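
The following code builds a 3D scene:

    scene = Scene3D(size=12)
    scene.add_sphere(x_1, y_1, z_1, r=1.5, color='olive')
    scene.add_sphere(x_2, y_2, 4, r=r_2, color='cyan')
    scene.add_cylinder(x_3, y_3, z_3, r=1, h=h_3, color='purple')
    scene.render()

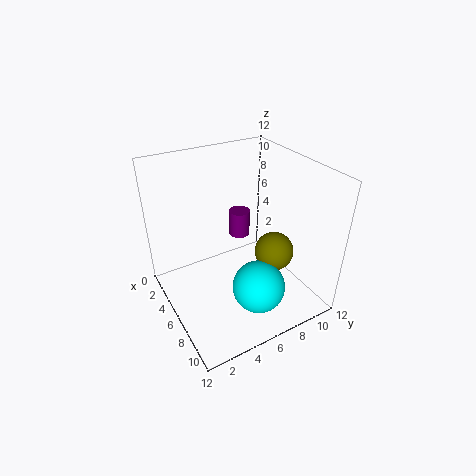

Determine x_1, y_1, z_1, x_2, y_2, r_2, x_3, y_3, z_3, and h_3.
x_1 = 9, y_1 = 7.5, z_1 = 6, x_2 = 10, y_2 = 5.5, r_2 = 2, x_3 = 2, y_3 = 8.5, z_3 = 3.5, h_3 = 2.5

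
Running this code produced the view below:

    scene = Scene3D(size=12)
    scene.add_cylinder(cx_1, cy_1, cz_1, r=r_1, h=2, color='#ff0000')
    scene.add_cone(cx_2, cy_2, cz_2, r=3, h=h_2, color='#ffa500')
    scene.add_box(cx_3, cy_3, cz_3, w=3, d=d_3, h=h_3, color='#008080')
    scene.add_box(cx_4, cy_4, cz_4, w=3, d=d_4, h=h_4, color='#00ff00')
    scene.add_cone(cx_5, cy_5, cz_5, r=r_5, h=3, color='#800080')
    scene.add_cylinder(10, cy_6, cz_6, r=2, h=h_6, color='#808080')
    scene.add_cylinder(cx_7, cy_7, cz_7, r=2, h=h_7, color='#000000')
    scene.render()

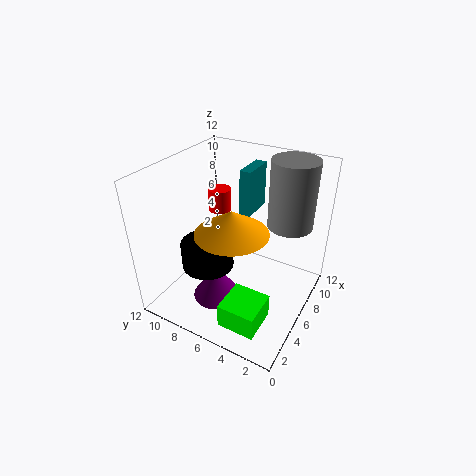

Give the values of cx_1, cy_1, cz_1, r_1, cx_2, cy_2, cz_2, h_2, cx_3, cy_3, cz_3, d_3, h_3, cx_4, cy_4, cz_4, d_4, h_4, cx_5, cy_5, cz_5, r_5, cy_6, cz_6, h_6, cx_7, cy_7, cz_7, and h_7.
cx_1 = 8
cy_1 = 9
cz_1 = 7
r_1 = 1
cx_2 = 5
cy_2 = 6
cz_2 = 7
h_2 = 2
cx_3 = 8
cy_3 = 6
cz_3 = 7
d_3 = 1
h_3 = 4
cx_4 = 1
cy_4 = 2
cz_4 = 1
d_4 = 3
h_4 = 2
cx_5 = 4
cy_5 = 7
cz_5 = 1
r_5 = 2
cy_6 = 3
cz_6 = 6
h_6 = 6
cx_7 = 3
cy_7 = 7
cz_7 = 5
h_7 = 2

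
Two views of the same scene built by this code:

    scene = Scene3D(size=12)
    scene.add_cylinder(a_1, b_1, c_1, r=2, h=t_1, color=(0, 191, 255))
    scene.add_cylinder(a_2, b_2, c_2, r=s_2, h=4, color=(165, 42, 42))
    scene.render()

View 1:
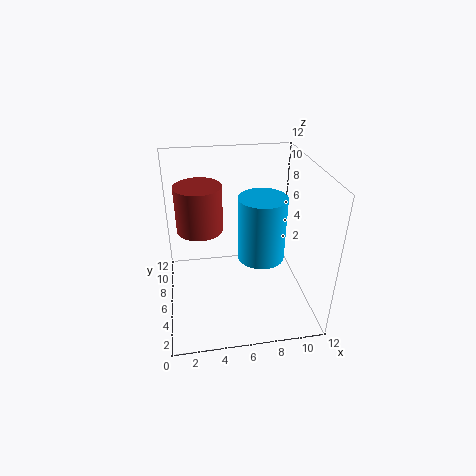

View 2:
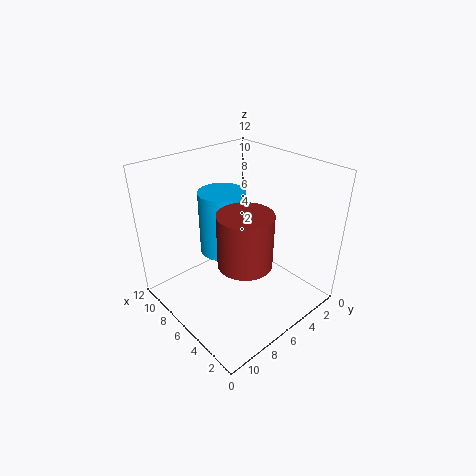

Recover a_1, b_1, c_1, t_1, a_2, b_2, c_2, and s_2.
a_1 = 8; b_1 = 6; c_1 = 4; t_1 = 5.5; a_2 = 3; b_2 = 8; c_2 = 6; s_2 = 2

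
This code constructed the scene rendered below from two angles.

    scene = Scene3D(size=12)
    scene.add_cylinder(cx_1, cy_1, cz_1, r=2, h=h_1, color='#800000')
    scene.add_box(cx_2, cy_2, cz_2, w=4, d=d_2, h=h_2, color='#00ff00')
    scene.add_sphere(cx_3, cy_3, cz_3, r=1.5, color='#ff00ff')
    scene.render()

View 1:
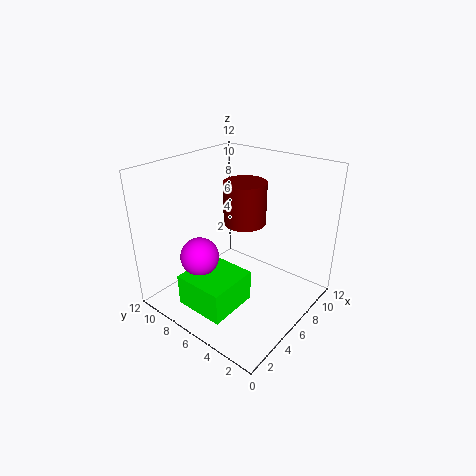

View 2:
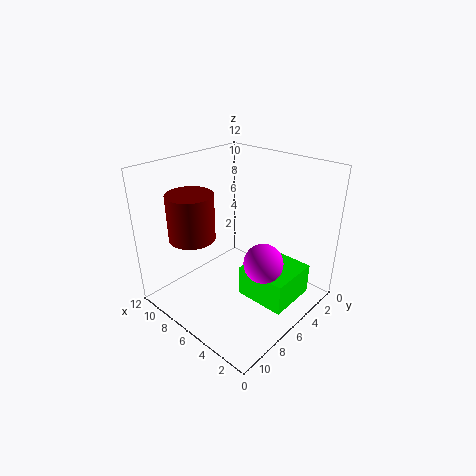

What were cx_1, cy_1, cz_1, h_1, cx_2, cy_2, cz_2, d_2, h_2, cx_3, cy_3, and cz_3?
cx_1 = 9.5, cy_1 = 8, cz_1 = 5.5, h_1 = 4, cx_2 = 0.5, cy_2 = 3.5, cz_2 = 2, d_2 = 4, h_2 = 2.5, cx_3 = 2.5, cy_3 = 7, cz_3 = 5.5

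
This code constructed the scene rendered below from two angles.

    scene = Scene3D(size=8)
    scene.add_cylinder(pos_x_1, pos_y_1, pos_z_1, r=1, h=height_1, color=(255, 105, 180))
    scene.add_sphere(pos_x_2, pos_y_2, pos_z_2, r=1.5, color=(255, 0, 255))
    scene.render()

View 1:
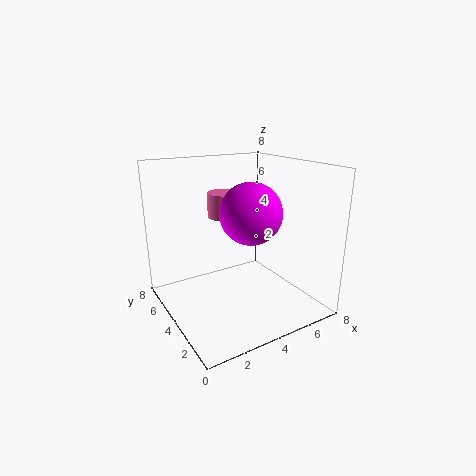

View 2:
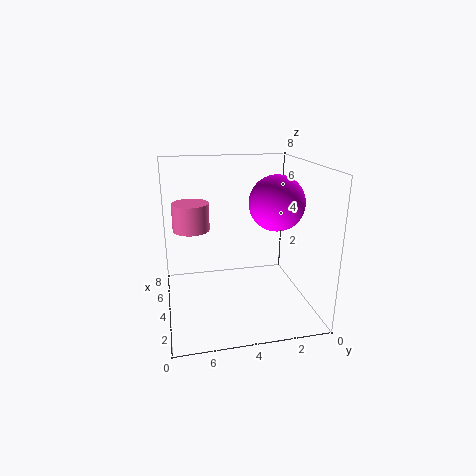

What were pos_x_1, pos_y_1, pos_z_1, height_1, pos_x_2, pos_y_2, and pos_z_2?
pos_x_1 = 4.5; pos_y_1 = 6.5; pos_z_1 = 4.5; height_1 = 1.5; pos_x_2 = 3.5; pos_y_2 = 2; pos_z_2 = 6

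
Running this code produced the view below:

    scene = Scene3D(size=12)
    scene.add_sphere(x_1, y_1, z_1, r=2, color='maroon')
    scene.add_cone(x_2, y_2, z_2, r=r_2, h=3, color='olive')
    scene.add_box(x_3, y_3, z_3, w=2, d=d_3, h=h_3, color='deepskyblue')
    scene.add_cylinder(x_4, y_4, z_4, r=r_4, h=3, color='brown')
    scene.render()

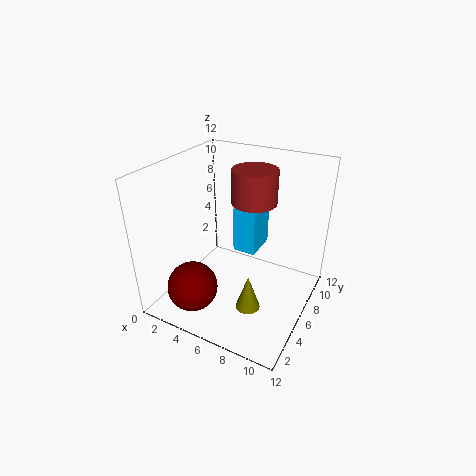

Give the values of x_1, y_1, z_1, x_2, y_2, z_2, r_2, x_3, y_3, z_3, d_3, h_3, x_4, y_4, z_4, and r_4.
x_1 = 4, y_1 = 2, z_1 = 3, x_2 = 8, y_2 = 4, z_2 = 1, r_2 = 1, x_3 = 5, y_3 = 7, z_3 = 4, d_3 = 3, h_3 = 4, x_4 = 6, y_4 = 9, z_4 = 8, r_4 = 2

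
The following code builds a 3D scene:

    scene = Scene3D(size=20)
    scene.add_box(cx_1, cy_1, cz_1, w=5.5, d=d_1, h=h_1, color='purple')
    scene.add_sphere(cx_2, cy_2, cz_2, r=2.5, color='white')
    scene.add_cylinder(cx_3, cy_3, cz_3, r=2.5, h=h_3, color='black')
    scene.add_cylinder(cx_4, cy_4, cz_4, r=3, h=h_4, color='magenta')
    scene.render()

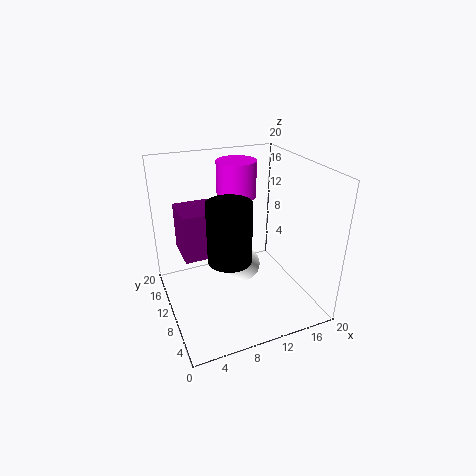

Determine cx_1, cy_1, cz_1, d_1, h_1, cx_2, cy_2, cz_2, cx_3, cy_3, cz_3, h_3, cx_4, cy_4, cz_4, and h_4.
cx_1 = 3
cy_1 = 12.5
cz_1 = 6
d_1 = 6
h_1 = 7
cx_2 = 11.5
cy_2 = 11.5
cz_2 = 4.5
cx_3 = 6
cy_3 = 3
cz_3 = 11.5
h_3 = 7
cx_4 = 12.5
cy_4 = 16.5
cz_4 = 13.5
h_4 = 5.5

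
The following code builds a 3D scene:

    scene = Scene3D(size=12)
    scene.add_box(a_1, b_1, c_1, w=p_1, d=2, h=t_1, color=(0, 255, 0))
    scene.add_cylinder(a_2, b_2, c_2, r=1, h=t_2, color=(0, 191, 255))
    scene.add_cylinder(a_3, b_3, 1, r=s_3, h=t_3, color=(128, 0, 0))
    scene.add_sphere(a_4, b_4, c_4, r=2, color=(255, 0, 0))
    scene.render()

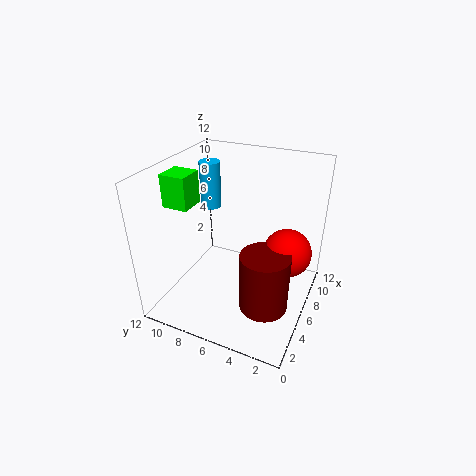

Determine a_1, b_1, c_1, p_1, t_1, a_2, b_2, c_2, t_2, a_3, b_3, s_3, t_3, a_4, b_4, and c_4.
a_1 = 2.5, b_1 = 8.5, c_1 = 9.5, p_1 = 2, t_1 = 2.5, a_2 = 10.5, b_2 = 11, c_2 = 6, t_2 = 4.5, a_3 = 4.5, b_3 = 3, s_3 = 2, t_3 = 5, a_4 = 7, b_4 = 2, c_4 = 5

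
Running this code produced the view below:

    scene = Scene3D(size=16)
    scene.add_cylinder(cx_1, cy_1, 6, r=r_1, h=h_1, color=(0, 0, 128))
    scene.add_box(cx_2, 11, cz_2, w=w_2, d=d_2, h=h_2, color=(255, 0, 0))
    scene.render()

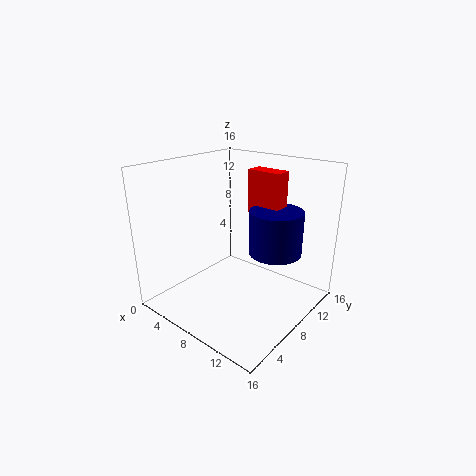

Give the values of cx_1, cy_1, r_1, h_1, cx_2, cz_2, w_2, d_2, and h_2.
cx_1 = 11; cy_1 = 11; r_1 = 3; h_1 = 5; cx_2 = 7; cz_2 = 10; w_2 = 4; d_2 = 2; h_2 = 5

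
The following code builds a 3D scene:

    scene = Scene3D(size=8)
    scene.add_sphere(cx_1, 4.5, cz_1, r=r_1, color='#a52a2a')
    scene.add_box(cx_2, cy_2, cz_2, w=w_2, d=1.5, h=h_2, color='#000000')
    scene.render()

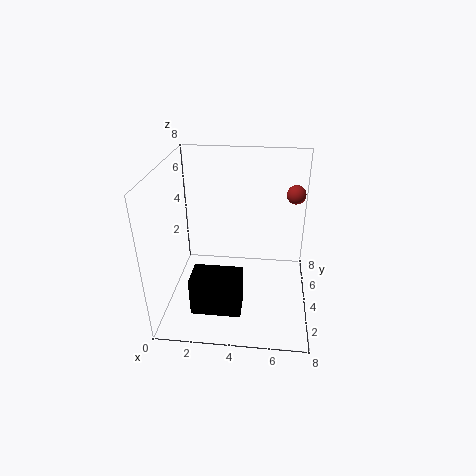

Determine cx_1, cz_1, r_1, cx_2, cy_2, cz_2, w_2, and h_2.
cx_1 = 7
cz_1 = 6.5
r_1 = 0.5
cx_2 = 2
cy_2 = 0.5
cz_2 = 1.5
w_2 = 2.5
h_2 = 2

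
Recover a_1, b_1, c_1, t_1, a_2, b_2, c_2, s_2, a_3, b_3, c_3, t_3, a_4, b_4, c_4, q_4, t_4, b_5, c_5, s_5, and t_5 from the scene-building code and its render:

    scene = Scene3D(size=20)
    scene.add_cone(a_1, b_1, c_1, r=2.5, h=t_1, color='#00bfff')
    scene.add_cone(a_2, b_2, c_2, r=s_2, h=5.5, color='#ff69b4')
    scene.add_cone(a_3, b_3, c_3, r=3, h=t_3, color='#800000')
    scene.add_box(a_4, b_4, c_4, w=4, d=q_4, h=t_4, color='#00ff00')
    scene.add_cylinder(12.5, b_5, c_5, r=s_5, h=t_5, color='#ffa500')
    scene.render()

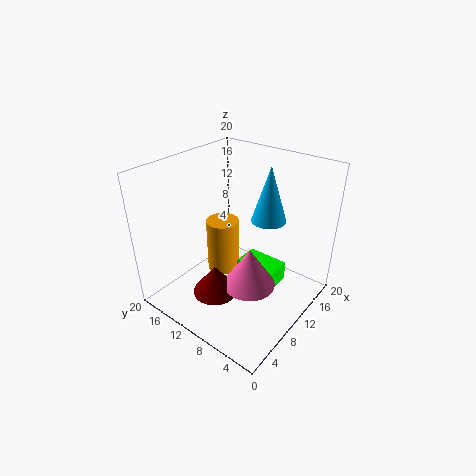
a_1 = 14.5
b_1 = 8
c_1 = 11.5
t_1 = 8
a_2 = 8
b_2 = 6.5
c_2 = 5
s_2 = 3.5
a_3 = 5
b_3 = 10
c_3 = 4
t_3 = 4
a_4 = 13
b_4 = 6
c_4 = 0.5
q_4 = 6.5
t_4 = 3
b_5 = 15
c_5 = 1.5
s_5 = 2.5
t_5 = 8.5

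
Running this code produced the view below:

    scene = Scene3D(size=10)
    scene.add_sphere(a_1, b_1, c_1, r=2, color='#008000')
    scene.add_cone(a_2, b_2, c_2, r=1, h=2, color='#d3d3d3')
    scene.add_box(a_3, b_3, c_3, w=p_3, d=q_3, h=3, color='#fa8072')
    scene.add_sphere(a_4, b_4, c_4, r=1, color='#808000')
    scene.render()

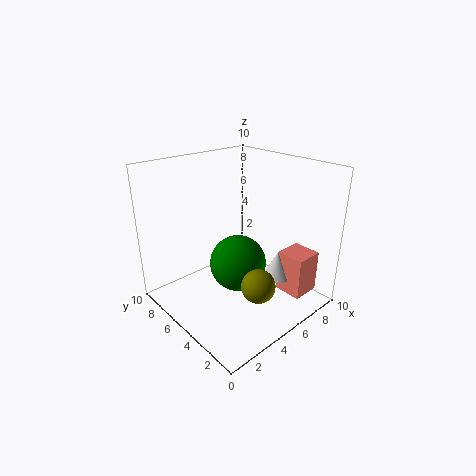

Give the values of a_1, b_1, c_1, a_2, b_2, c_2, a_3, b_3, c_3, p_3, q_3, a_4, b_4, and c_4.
a_1 = 5; b_1 = 5; c_1 = 3; a_2 = 7; b_2 = 3; c_2 = 2; a_3 = 7; b_3 = 1; c_3 = 1; p_3 = 2; q_3 = 2; a_4 = 3; b_4 = 1; c_4 = 4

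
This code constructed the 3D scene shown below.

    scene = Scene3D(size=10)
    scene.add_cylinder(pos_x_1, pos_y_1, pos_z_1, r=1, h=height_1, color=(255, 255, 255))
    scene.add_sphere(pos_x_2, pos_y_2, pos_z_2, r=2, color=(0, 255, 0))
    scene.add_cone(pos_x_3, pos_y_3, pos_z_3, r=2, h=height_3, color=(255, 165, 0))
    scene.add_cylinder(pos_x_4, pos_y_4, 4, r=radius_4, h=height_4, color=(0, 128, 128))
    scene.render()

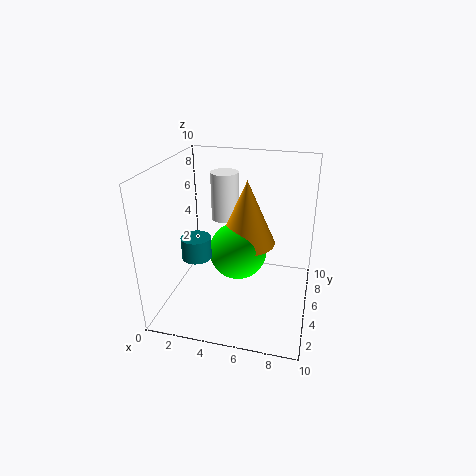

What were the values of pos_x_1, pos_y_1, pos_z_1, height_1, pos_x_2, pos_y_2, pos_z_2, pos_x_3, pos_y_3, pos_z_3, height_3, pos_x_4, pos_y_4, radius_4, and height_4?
pos_x_1 = 3.5; pos_y_1 = 7; pos_z_1 = 5.5; height_1 = 3.5; pos_x_2 = 5; pos_y_2 = 5; pos_z_2 = 4; pos_x_3 = 5.5; pos_y_3 = 5.5; pos_z_3 = 4.5; height_3 = 4.5; pos_x_4 = 2.5; pos_y_4 = 3.5; radius_4 = 1; height_4 = 1.5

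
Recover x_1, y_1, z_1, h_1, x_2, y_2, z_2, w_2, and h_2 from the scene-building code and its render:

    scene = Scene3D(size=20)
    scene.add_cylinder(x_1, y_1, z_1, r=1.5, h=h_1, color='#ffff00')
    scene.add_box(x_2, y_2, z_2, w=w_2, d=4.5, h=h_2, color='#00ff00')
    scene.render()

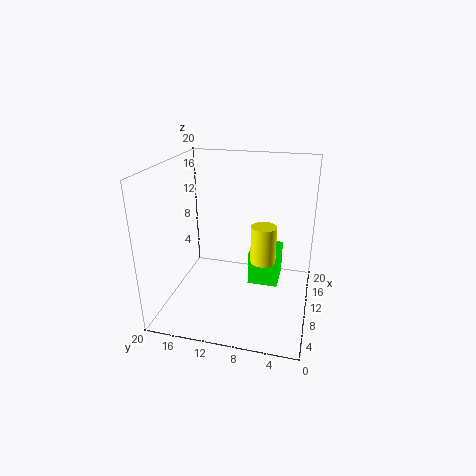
x_1 = 4.5, y_1 = 5.5, z_1 = 10, h_1 = 4.5, x_2 = 12, y_2 = 4.5, z_2 = 1.5, w_2 = 5.5, h_2 = 5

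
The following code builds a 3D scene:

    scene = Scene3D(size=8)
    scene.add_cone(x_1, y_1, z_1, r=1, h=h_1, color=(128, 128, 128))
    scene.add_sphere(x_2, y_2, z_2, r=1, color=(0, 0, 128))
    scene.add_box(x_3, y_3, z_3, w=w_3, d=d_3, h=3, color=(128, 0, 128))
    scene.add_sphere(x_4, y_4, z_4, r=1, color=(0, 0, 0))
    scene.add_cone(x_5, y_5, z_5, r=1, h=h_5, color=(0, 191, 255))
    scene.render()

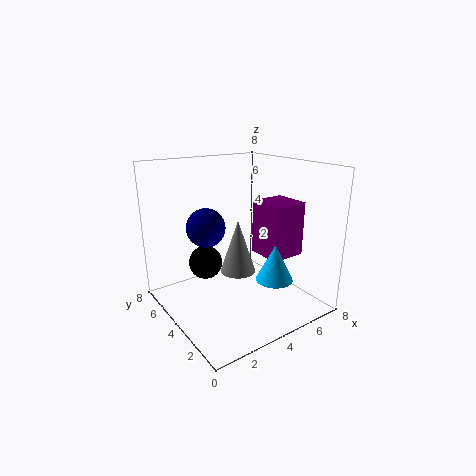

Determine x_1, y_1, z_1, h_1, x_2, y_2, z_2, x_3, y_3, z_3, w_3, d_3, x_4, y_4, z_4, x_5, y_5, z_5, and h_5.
x_1 = 4
y_1 = 4
z_1 = 2
h_1 = 3
x_2 = 2
y_2 = 4
z_2 = 5
x_3 = 5
y_3 = 2
z_3 = 3
w_3 = 2
d_3 = 2
x_4 = 3
y_4 = 6
z_4 = 2
x_5 = 5
y_5 = 2
z_5 = 2
h_5 = 2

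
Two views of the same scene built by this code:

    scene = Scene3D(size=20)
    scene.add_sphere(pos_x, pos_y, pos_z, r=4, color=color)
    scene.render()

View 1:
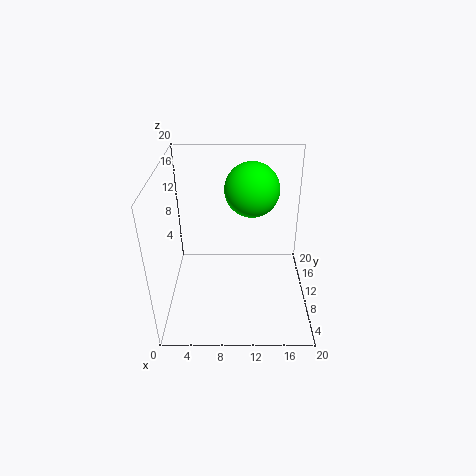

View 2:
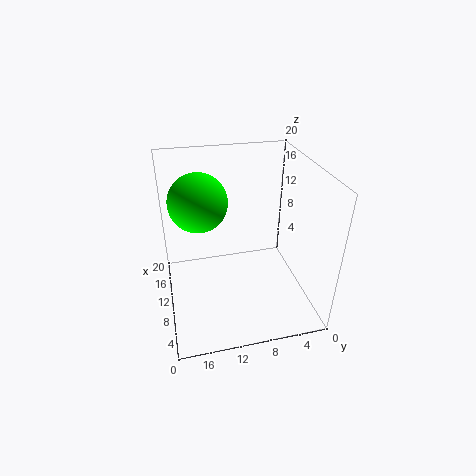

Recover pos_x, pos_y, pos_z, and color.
pos_x = 12
pos_y = 15
pos_z = 15
color = 'lime'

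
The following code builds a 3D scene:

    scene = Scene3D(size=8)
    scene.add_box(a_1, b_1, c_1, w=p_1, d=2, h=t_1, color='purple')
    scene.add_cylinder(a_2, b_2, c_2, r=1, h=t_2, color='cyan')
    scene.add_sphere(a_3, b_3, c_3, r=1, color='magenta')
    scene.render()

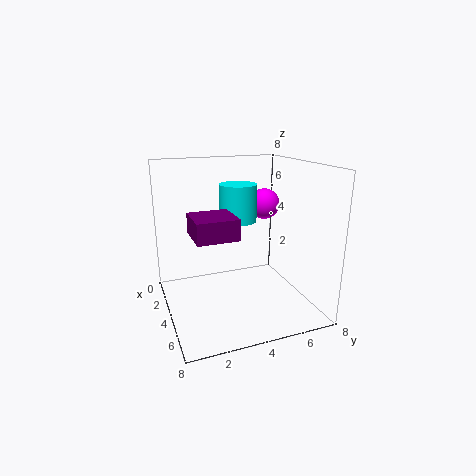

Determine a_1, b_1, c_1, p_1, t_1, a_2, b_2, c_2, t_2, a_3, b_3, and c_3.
a_1 = 5, b_1 = 1, c_1 = 5, p_1 = 2, t_1 = 1, a_2 = 4, b_2 = 4, c_2 = 5, t_2 = 2, a_3 = 1, b_3 = 7, c_3 = 5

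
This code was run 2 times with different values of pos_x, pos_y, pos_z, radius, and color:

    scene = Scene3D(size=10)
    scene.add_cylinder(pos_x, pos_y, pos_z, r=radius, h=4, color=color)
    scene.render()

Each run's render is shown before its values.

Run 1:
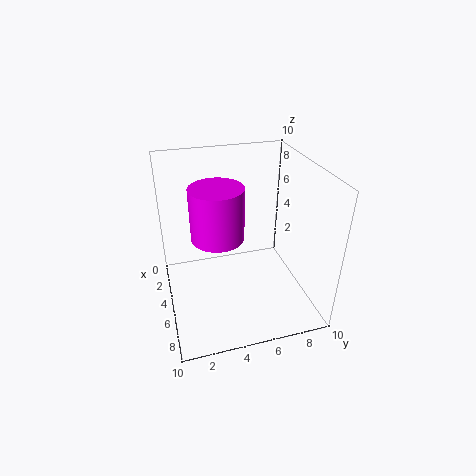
pos_x = 3
pos_y = 4
pos_z = 4
radius = 2
color = 'magenta'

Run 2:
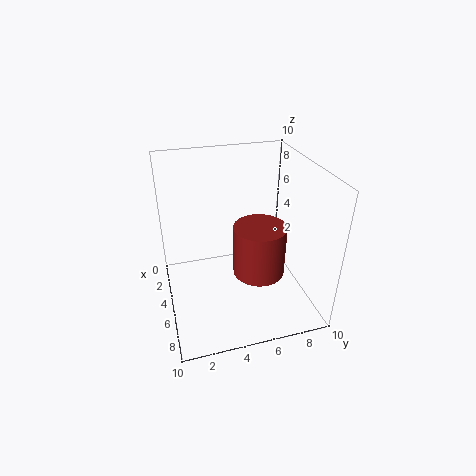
pos_x = 4
pos_y = 7
pos_z = 1
radius = 2
color = 'brown'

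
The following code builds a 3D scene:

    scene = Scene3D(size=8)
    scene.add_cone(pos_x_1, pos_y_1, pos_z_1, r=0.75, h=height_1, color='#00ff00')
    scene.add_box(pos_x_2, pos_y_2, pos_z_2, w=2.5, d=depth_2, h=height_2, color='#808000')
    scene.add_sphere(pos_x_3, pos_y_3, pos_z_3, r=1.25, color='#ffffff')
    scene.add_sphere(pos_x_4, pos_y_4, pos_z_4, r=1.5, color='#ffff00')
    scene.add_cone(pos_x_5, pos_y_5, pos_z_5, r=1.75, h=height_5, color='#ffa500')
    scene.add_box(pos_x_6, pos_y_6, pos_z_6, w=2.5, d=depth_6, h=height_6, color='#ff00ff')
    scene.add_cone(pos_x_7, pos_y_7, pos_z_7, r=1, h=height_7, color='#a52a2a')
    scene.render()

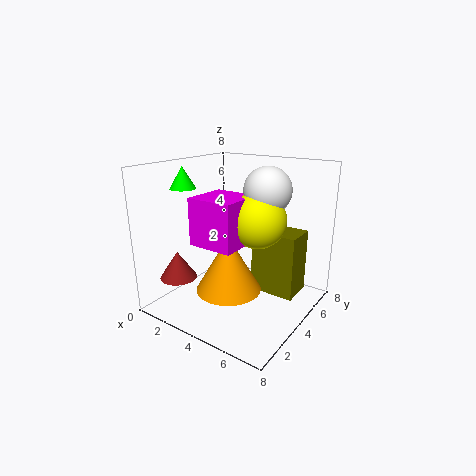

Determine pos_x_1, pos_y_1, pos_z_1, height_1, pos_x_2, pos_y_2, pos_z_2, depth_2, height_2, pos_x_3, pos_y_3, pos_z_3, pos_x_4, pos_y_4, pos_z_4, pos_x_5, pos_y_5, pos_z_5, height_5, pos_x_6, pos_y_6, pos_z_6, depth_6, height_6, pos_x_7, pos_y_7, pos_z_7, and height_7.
pos_x_1 = 0.75, pos_y_1 = 3.25, pos_z_1 = 6.5, height_1 = 1.25, pos_x_2 = 4.75, pos_y_2 = 4.25, pos_z_2 = 1, depth_2 = 1.75, height_2 = 3.5, pos_x_3 = 5.5, pos_y_3 = 4.5, pos_z_3 = 6.75, pos_x_4 = 5.25, pos_y_4 = 4, pos_z_4 = 5.25, pos_x_5 = 4.25, pos_y_5 = 2.75, pos_z_5 = 1.5, height_5 = 3, pos_x_6 = 2.5, pos_y_6 = 1.75, pos_z_6 = 4, depth_6 = 2.5, height_6 = 2.5, pos_x_7 = 1.75, pos_y_7 = 1.5, pos_z_7 = 2, height_7 = 1.5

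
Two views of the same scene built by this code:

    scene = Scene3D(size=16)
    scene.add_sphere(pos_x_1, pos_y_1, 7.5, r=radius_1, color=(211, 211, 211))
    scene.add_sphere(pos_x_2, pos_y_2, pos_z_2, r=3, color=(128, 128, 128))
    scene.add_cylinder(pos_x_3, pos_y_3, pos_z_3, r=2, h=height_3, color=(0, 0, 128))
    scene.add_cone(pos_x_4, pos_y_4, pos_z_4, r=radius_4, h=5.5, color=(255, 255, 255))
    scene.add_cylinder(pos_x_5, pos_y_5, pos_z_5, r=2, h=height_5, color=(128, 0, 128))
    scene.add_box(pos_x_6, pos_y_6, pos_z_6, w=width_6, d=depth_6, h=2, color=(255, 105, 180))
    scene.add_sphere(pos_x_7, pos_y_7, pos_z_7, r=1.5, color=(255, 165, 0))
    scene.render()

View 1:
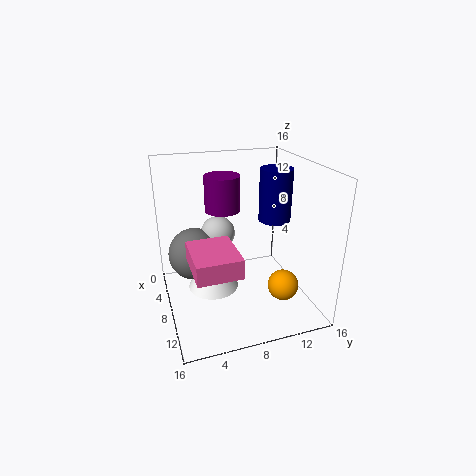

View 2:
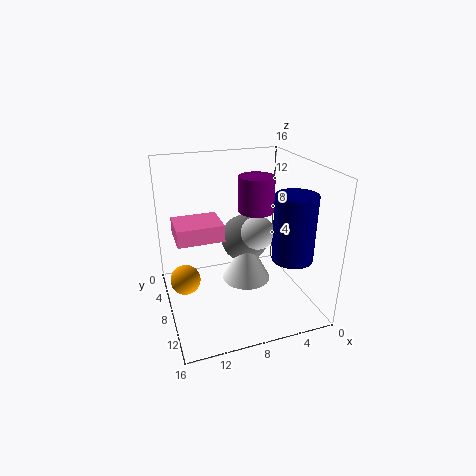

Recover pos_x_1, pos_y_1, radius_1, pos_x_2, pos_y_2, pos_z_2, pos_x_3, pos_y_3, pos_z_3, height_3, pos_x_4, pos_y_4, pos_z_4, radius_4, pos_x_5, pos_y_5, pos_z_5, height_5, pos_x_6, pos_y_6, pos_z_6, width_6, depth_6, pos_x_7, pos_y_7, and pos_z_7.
pos_x_1 = 5, pos_y_1 = 6.5, radius_1 = 2, pos_x_2 = 5.5, pos_y_2 = 3.5, pos_z_2 = 5.5, pos_x_3 = 4.5, pos_y_3 = 14, pos_z_3 = 8, height_3 = 6.5, pos_x_4 = 6, pos_y_4 = 5.5, pos_z_4 = 1, radius_4 = 3, pos_x_5 = 5.5, pos_y_5 = 7, pos_z_5 = 10.5, height_5 = 4, pos_x_6 = 9, pos_y_6 = 2, pos_z_6 = 7, width_6 = 5.5, depth_6 = 4.5, pos_x_7 = 14.5, pos_y_7 = 10.5, pos_z_7 = 5.5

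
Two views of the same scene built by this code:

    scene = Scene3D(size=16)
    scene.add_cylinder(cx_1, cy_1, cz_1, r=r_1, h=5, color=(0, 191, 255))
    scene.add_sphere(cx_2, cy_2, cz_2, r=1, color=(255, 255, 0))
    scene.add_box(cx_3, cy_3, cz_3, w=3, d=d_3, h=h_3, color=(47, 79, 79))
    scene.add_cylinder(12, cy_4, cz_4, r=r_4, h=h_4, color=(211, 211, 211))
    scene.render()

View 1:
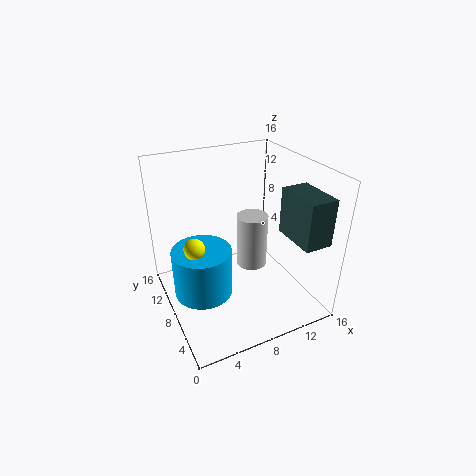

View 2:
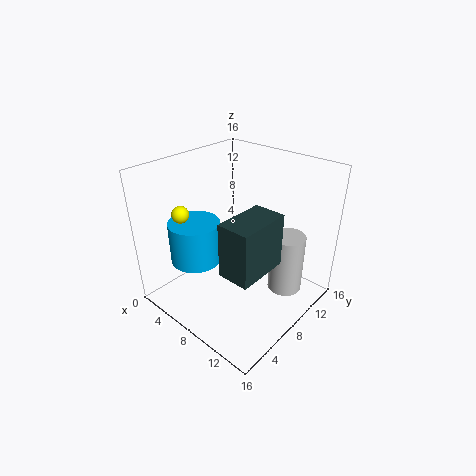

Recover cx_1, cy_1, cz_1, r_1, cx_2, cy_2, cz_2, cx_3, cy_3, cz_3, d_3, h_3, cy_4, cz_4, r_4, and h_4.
cx_1 = 3
cy_1 = 6
cz_1 = 4
r_1 = 3
cx_2 = 2
cy_2 = 5
cz_2 = 10
cx_3 = 12
cy_3 = 1
cz_3 = 9
d_3 = 5
h_3 = 5
cy_4 = 12
cz_4 = 1
r_4 = 2
h_4 = 7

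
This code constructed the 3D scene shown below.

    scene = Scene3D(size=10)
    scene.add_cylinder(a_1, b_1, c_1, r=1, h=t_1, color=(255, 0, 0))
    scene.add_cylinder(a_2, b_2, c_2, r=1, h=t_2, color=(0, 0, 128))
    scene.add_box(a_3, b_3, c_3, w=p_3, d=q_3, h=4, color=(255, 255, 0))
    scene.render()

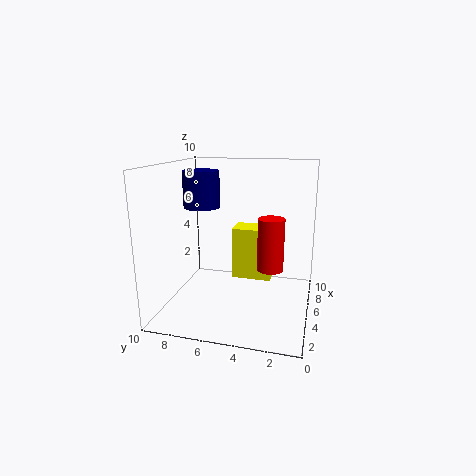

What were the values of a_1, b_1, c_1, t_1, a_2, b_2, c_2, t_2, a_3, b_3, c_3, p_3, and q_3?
a_1 = 7; b_1 = 3; c_1 = 2; t_1 = 4; a_2 = 1; b_2 = 6; c_2 = 8; t_2 = 2; a_3 = 7; b_3 = 3; c_3 = 1; p_3 = 2; q_3 = 3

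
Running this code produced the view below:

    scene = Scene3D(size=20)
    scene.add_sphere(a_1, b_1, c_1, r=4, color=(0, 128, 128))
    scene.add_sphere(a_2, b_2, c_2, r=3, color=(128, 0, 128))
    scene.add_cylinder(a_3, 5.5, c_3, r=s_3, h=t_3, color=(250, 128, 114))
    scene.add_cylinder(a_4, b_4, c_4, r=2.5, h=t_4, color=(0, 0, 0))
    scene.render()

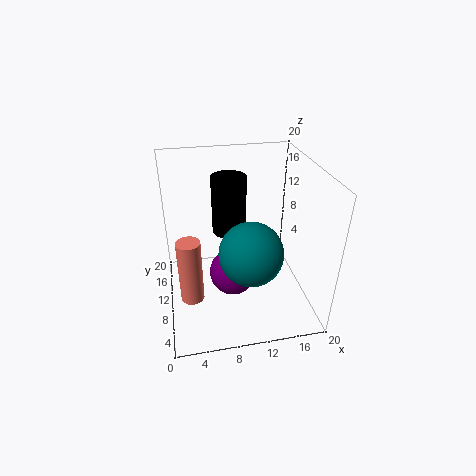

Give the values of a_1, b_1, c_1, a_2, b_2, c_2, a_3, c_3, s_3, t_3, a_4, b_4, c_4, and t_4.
a_1 = 10.5
b_1 = 4.5
c_1 = 11
a_2 = 8.5
b_2 = 6
c_2 = 7.5
a_3 = 3
c_3 = 4.5
s_3 = 1.5
t_3 = 8.5
a_4 = 9.5
b_4 = 14
c_4 = 9
t_4 = 8.5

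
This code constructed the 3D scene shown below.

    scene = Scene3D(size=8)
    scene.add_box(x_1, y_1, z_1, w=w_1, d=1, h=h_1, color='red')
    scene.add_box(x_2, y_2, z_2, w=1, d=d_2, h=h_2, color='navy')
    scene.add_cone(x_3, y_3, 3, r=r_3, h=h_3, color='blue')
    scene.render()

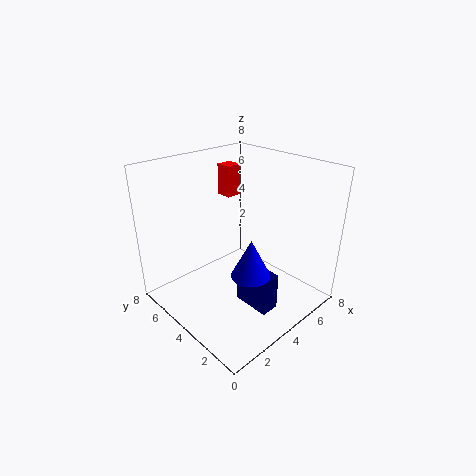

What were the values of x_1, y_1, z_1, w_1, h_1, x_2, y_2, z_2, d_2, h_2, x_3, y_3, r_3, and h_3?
x_1 = 6
y_1 = 7
z_1 = 5
w_1 = 1
h_1 = 2
x_2 = 3
y_2 = 1
z_2 = 1
d_2 = 2
h_2 = 2
x_3 = 3
y_3 = 2
r_3 = 1
h_3 = 2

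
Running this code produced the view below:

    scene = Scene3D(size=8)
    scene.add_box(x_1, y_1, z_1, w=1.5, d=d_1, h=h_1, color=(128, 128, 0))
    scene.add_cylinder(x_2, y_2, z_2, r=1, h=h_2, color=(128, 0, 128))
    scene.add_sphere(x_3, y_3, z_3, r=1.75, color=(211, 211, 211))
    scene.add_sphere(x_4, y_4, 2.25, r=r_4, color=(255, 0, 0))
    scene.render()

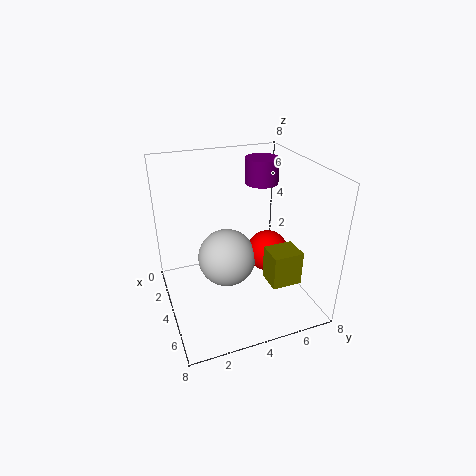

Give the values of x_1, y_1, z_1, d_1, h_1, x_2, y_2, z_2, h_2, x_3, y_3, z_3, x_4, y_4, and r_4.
x_1 = 4.25; y_1 = 5.5; z_1 = 1.25; d_1 = 1.75; h_1 = 2; x_2 = 2; y_2 = 6.25; z_2 = 6.25; h_2 = 1.5; x_3 = 2.75; y_3 = 3.75; z_3 = 2; x_4 = 3.25; y_4 = 6.25; r_4 = 1.25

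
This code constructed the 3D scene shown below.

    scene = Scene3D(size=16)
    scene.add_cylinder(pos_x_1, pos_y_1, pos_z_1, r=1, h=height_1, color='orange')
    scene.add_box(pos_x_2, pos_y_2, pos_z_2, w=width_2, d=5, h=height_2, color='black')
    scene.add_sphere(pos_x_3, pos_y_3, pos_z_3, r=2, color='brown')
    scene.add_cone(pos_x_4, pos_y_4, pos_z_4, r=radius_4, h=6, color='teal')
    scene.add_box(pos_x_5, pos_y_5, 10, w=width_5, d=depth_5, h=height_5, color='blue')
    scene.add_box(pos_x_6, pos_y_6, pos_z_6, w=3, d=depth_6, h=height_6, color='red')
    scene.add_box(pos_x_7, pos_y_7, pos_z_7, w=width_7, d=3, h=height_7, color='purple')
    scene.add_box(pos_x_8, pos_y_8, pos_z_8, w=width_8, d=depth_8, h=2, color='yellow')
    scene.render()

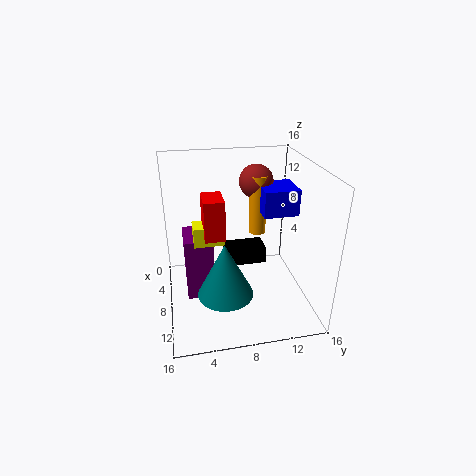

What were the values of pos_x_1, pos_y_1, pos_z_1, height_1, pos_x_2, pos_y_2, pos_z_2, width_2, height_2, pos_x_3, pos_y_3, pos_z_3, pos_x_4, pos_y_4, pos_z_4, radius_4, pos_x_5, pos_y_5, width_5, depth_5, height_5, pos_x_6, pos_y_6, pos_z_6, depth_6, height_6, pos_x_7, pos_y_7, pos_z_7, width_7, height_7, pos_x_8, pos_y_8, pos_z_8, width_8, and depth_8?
pos_x_1 = 5; pos_y_1 = 11; pos_z_1 = 7; height_1 = 7; pos_x_2 = 3; pos_y_2 = 7; pos_z_2 = 3; width_2 = 3; height_2 = 2; pos_x_3 = 4; pos_y_3 = 11; pos_z_3 = 13; pos_x_4 = 11; pos_y_4 = 6; pos_z_4 = 3; radius_4 = 3; pos_x_5 = 4; pos_y_5 = 11; width_5 = 4; depth_5 = 4; height_5 = 3; pos_x_6 = 9; pos_y_6 = 4; pos_z_6 = 10; depth_6 = 2; height_6 = 4; pos_x_7 = 6; pos_y_7 = 2; pos_z_7 = 2; width_7 = 4; height_7 = 7; pos_x_8 = 9; pos_y_8 = 3; pos_z_8 = 9; width_8 = 2; depth_8 = 3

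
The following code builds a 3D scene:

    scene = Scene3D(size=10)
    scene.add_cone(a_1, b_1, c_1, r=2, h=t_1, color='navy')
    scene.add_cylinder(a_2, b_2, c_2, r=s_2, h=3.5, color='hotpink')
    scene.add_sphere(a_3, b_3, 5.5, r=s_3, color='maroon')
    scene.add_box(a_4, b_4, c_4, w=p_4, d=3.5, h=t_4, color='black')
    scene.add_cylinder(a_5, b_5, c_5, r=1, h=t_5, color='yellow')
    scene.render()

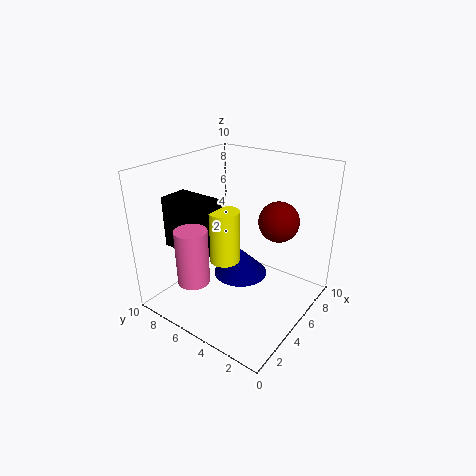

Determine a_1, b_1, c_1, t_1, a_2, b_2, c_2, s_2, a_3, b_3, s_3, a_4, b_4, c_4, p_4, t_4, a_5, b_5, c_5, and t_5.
a_1 = 6, b_1 = 5.5, c_1 = 1.5, t_1 = 2, a_2 = 1, b_2 = 5.5, c_2 = 3.5, s_2 = 1, a_3 = 8, b_3 = 3.5, s_3 = 1.5, a_4 = 2, b_4 = 5.5, c_4 = 4.5, p_4 = 2, t_4 = 3.5, a_5 = 3.5, b_5 = 5, c_5 = 4, t_5 = 3.5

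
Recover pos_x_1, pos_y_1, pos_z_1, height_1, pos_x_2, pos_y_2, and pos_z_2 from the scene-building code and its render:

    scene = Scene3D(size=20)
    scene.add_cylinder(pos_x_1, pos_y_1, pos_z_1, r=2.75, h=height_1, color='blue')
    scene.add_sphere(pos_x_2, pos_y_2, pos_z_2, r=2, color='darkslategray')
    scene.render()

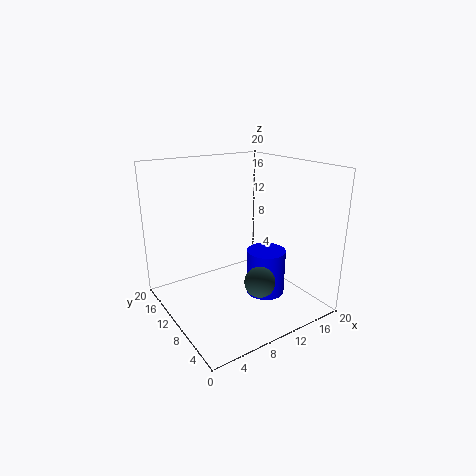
pos_x_1 = 13.5
pos_y_1 = 8
pos_z_1 = 1.5
height_1 = 6.5
pos_x_2 = 9.75
pos_y_2 = 4.5
pos_z_2 = 5.75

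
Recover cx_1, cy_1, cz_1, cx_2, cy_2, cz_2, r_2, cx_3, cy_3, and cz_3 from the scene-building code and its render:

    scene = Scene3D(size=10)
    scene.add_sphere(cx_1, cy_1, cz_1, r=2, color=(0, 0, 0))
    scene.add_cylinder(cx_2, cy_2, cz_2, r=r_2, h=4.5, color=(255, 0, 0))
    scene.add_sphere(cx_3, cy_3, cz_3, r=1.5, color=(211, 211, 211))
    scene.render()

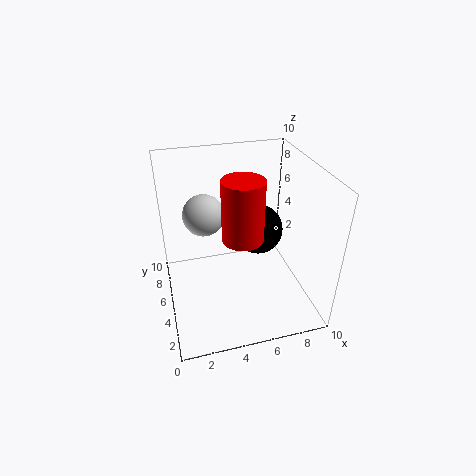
cx_1 = 7.5; cy_1 = 8; cz_1 = 3.5; cx_2 = 5.5; cy_2 = 5.5; cz_2 = 4.5; r_2 = 1.5; cx_3 = 3; cy_3 = 7; cz_3 = 6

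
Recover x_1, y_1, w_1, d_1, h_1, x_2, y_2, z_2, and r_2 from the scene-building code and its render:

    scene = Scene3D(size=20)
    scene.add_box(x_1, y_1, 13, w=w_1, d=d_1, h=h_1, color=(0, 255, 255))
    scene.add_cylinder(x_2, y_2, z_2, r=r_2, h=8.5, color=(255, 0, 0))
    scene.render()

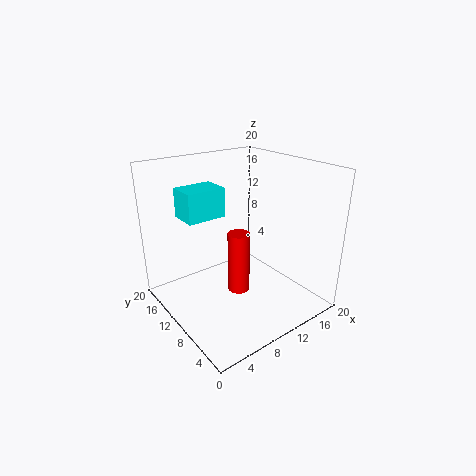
x_1 = 3.5
y_1 = 11.5
w_1 = 5.5
d_1 = 4
h_1 = 4
x_2 = 9
y_2 = 8.5
z_2 = 3
r_2 = 1.5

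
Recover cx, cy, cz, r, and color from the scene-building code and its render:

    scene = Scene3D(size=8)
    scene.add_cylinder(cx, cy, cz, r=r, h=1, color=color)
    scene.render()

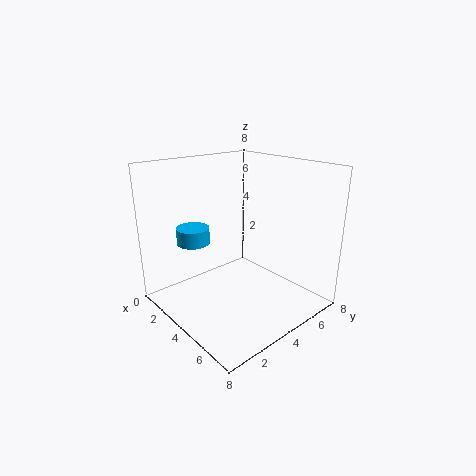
cx = 1
cy = 3
cz = 3
r = 1
color = 'deepskyblue'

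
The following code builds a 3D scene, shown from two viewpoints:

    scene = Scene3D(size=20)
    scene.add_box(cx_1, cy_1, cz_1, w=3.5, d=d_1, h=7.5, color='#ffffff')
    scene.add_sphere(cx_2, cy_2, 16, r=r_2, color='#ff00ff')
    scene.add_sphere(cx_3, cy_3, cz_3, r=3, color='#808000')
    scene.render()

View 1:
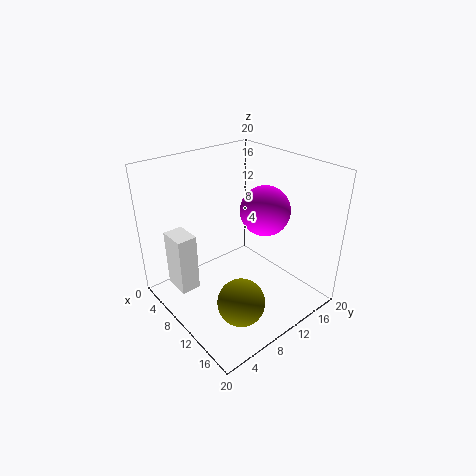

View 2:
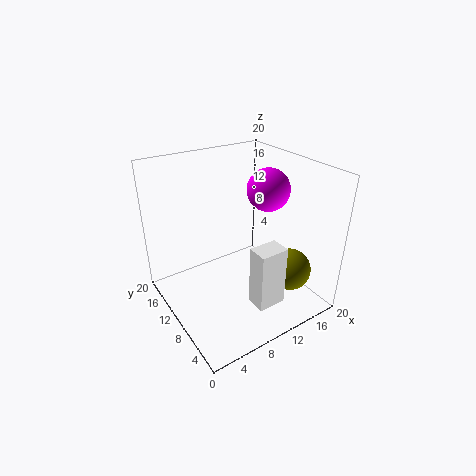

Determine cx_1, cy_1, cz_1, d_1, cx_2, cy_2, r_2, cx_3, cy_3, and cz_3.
cx_1 = 7
cy_1 = 0.5
cz_1 = 5.5
d_1 = 2.5
cx_2 = 15
cy_2 = 10
r_2 = 3
cx_3 = 16
cy_3 = 5.5
cz_3 = 5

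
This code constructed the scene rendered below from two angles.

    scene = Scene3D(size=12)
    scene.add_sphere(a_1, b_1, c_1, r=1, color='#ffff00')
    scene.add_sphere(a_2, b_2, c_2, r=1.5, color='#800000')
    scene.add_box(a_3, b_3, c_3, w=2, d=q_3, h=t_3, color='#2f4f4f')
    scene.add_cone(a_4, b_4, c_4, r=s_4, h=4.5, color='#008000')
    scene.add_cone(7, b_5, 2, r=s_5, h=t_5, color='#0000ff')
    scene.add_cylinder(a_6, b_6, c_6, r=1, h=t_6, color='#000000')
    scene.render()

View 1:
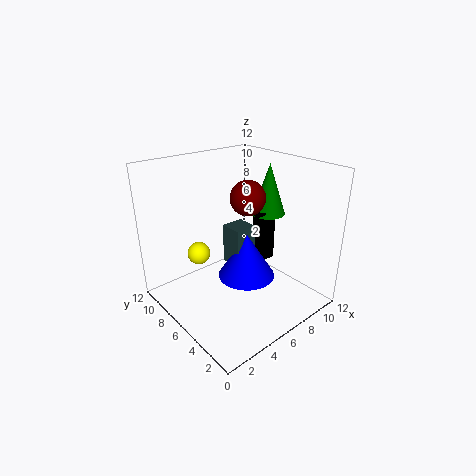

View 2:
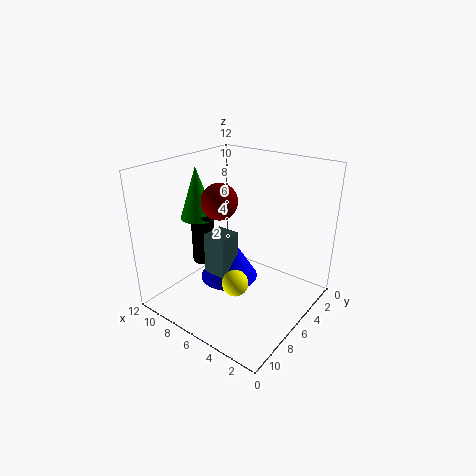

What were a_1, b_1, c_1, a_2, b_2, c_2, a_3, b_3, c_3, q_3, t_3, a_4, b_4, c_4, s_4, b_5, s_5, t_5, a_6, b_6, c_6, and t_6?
a_1 = 4
b_1 = 9
c_1 = 4
a_2 = 7.5
b_2 = 6.5
c_2 = 9
a_3 = 6
b_3 = 6
c_3 = 3
q_3 = 2
t_3 = 3.5
a_4 = 10
b_4 = 6.5
c_4 = 7
s_4 = 1.5
b_5 = 6
s_5 = 2.5
t_5 = 4
a_6 = 9.5
b_6 = 6.5
c_6 = 3
t_6 = 4.5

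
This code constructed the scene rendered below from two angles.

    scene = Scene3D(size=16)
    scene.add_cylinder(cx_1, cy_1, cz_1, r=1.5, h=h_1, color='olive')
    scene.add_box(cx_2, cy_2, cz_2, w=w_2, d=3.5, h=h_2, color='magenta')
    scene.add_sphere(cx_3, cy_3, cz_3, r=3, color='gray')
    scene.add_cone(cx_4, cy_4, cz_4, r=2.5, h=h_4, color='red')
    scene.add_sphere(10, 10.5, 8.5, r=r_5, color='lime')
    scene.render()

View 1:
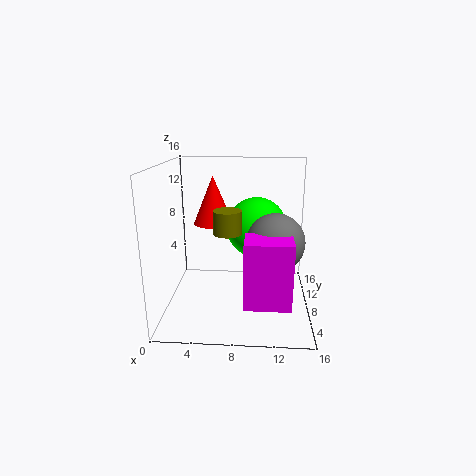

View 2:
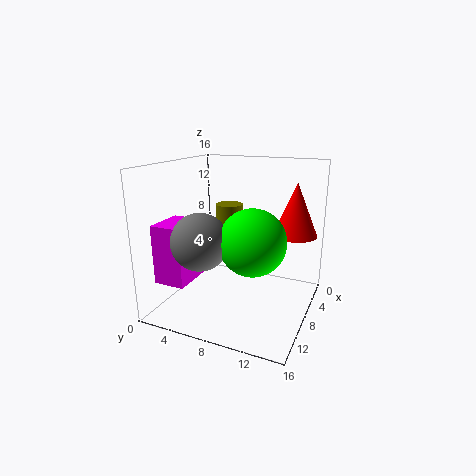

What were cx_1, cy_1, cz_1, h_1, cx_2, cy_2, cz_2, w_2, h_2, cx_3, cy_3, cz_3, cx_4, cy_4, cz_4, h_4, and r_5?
cx_1 = 7; cy_1 = 6.5; cz_1 = 9; h_1 = 2.5; cx_2 = 9; cy_2 = 0.5; cz_2 = 3.5; w_2 = 4.5; h_2 = 6.5; cx_3 = 12; cy_3 = 5.5; cz_3 = 8.5; cx_4 = 4.5; cy_4 = 13.5; cz_4 = 8; h_4 = 6; r_5 = 3.5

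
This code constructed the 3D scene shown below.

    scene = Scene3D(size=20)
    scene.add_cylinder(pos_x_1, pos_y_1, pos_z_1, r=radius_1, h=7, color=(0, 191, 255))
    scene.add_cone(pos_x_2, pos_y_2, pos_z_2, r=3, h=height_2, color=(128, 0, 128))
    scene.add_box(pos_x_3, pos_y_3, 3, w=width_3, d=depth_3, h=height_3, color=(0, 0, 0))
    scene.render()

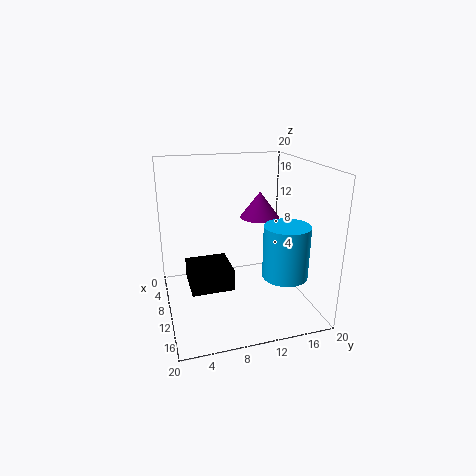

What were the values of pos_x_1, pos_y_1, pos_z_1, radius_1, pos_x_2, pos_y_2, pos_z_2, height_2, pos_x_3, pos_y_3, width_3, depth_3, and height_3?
pos_x_1 = 15
pos_y_1 = 15
pos_z_1 = 6
radius_1 = 3
pos_x_2 = 5
pos_y_2 = 15
pos_z_2 = 11
height_2 = 4
pos_x_3 = 6
pos_y_3 = 3
width_3 = 6
depth_3 = 6
height_3 = 3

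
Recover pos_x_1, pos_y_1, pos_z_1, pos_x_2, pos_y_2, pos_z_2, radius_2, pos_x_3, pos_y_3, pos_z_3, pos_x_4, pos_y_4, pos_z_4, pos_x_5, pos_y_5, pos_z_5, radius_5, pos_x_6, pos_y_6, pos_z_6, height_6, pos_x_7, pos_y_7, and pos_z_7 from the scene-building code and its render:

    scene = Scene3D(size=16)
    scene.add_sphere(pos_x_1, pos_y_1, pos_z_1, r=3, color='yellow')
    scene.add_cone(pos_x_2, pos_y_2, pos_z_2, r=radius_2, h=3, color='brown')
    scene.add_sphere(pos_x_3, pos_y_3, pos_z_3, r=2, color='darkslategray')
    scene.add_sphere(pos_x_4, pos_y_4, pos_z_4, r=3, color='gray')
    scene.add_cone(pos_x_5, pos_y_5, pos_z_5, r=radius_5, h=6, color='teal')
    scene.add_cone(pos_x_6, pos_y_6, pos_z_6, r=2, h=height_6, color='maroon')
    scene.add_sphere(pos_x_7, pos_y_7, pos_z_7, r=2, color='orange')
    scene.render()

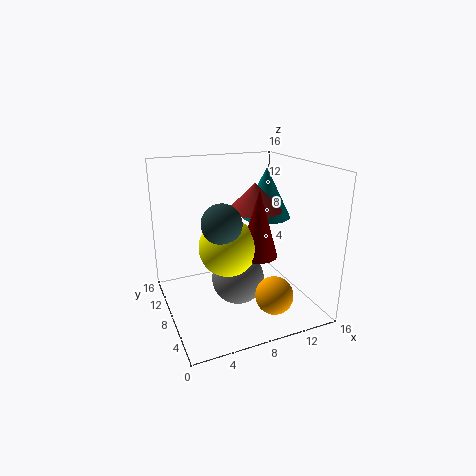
pos_x_1 = 6
pos_y_1 = 6
pos_z_1 = 8
pos_x_2 = 10
pos_y_2 = 8
pos_z_2 = 11
radius_2 = 3
pos_x_3 = 5
pos_y_3 = 5
pos_z_3 = 11
pos_x_4 = 8
pos_y_4 = 8
pos_z_4 = 3
pos_x_5 = 13
pos_y_5 = 11
pos_z_5 = 9
radius_5 = 3
pos_x_6 = 9
pos_y_6 = 5
pos_z_6 = 7
height_6 = 7
pos_x_7 = 10
pos_y_7 = 3
pos_z_7 = 3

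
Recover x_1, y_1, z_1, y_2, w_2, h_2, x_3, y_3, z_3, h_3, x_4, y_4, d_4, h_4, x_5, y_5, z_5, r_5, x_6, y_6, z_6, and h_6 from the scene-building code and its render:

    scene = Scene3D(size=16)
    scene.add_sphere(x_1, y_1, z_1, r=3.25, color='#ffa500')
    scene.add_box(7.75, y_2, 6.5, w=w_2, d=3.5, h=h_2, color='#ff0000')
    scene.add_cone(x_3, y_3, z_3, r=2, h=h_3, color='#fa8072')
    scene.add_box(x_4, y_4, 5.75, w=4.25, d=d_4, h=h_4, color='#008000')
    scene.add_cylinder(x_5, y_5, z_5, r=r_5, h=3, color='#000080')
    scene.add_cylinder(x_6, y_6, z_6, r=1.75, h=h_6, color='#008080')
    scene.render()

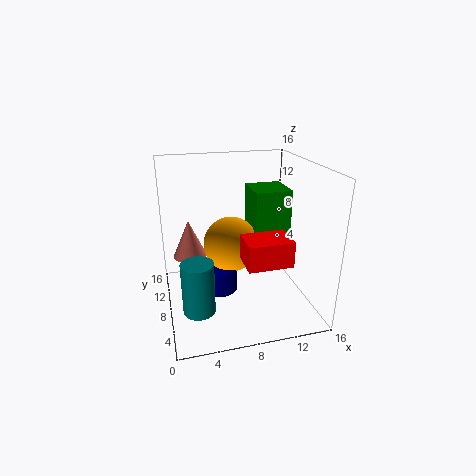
x_1 = 7.75; y_1 = 10.25; z_1 = 6.25; y_2 = 2.75; w_2 = 4.75; h_2 = 2.75; x_3 = 3; y_3 = 12; z_3 = 4.5; h_3 = 4.5; x_4 = 10.25; y_4 = 8.5; d_4 = 4.5; h_4 = 7; x_5 = 6; y_5 = 9.5; z_5 = 1; r_5 = 2.25; x_6 = 3; y_6 = 5.5; z_6 = 1; h_6 = 5.75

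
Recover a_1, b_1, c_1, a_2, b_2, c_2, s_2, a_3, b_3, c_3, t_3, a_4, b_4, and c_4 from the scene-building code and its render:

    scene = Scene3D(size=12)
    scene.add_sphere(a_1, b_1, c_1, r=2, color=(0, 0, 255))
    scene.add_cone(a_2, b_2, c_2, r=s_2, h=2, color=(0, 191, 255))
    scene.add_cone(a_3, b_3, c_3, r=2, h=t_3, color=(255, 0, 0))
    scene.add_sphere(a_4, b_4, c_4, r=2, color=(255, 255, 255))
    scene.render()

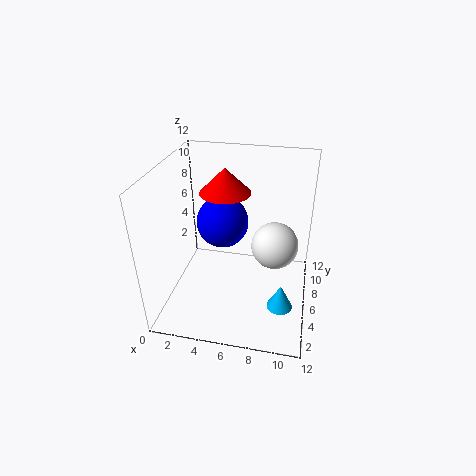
a_1 = 5
b_1 = 5
c_1 = 8
a_2 = 10
b_2 = 3
c_2 = 2
s_2 = 1
a_3 = 5
b_3 = 6
c_3 = 10
t_3 = 2
a_4 = 9
b_4 = 7
c_4 = 5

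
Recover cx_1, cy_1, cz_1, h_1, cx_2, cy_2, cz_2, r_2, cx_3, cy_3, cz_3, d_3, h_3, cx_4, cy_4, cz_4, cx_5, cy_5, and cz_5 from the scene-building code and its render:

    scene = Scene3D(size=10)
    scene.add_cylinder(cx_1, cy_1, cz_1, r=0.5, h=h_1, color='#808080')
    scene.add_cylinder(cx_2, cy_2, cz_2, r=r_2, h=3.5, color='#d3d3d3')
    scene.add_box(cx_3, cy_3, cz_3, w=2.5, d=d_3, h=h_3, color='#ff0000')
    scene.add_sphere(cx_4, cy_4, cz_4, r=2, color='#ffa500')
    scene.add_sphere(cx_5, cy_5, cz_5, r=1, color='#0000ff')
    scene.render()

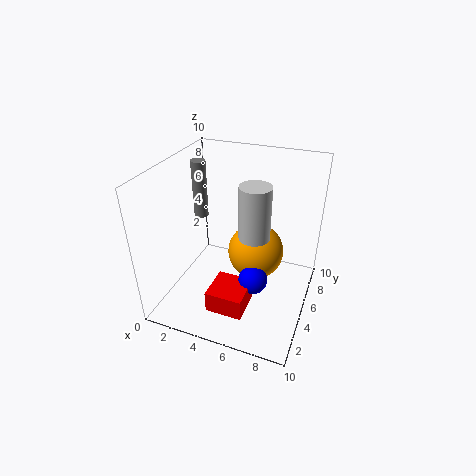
cx_1 = 2; cy_1 = 5.5; cz_1 = 6; h_1 = 4; cx_2 = 6.5; cy_2 = 4; cz_2 = 6; r_2 = 1; cx_3 = 4; cy_3 = 1.5; cz_3 = 1; d_3 = 2.5; h_3 = 1.5; cx_4 = 6; cy_4 = 6; cz_4 = 3.5; cx_5 = 6.5; cy_5 = 4; cz_5 = 2.5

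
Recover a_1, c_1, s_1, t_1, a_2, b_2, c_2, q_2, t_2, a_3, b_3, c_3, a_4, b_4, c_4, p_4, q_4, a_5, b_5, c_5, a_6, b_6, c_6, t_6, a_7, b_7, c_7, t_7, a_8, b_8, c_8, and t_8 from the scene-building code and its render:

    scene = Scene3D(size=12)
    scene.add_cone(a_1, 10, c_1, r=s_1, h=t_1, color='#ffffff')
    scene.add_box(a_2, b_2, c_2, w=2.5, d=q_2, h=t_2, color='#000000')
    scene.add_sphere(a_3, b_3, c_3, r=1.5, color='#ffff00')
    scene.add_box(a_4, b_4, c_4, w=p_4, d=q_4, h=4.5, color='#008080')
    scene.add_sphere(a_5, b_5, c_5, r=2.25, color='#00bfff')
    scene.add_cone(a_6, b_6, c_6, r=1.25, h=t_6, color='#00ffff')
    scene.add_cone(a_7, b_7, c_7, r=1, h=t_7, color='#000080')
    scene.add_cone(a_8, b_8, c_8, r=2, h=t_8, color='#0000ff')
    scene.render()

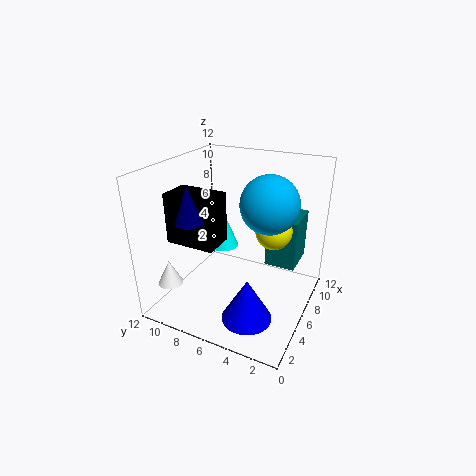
a_1 = 1.75
c_1 = 3
s_1 = 1
t_1 = 2
a_2 = 2.5
b_2 = 6.5
c_2 = 6.25
q_2 = 4
t_2 = 4
a_3 = 7
b_3 = 3.25
c_3 = 6.75
a_4 = 8.5
b_4 = 1.75
c_4 = 2.5
p_4 = 3.5
q_4 = 2.75
a_5 = 5.75
b_5 = 3.25
c_5 = 9.5
a_6 = 5.75
b_6 = 7.25
c_6 = 5.25
t_6 = 3
a_7 = 1.75
b_7 = 7.75
c_7 = 8.75
t_7 = 2.75
a_8 = 3
b_8 = 3.75
c_8 = 0.75
t_8 = 3.5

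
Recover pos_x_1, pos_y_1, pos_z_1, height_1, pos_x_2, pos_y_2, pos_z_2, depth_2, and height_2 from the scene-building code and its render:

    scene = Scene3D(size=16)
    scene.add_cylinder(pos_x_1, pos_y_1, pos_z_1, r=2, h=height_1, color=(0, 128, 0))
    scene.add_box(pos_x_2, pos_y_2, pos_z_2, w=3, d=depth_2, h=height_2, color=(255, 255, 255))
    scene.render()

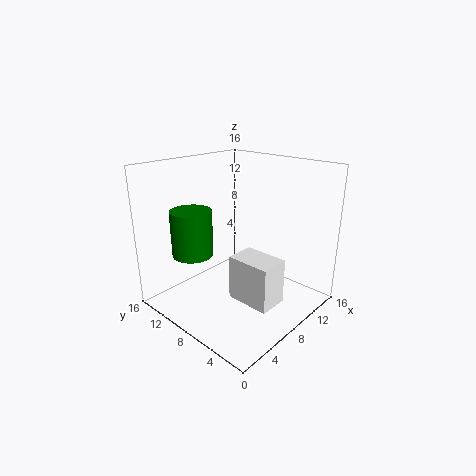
pos_x_1 = 2; pos_y_1 = 8.5; pos_z_1 = 8; height_1 = 4.5; pos_x_2 = 4; pos_y_2 = 1; pos_z_2 = 3.5; depth_2 = 4.5; height_2 = 4.5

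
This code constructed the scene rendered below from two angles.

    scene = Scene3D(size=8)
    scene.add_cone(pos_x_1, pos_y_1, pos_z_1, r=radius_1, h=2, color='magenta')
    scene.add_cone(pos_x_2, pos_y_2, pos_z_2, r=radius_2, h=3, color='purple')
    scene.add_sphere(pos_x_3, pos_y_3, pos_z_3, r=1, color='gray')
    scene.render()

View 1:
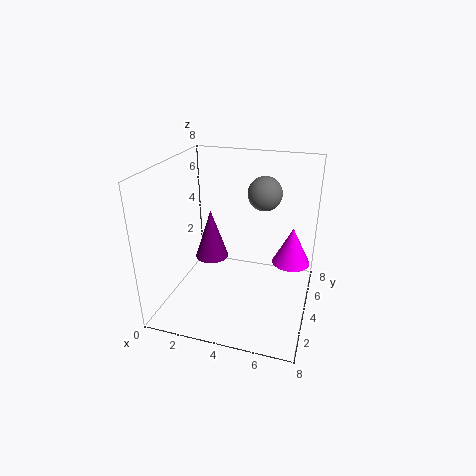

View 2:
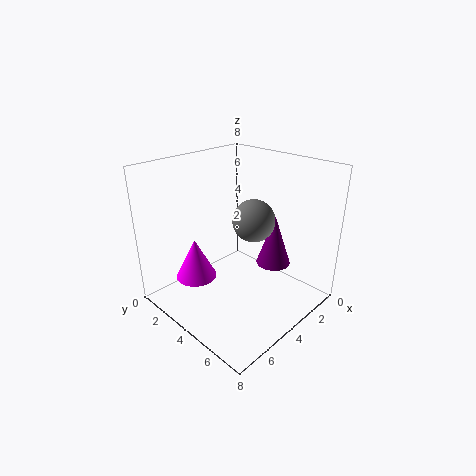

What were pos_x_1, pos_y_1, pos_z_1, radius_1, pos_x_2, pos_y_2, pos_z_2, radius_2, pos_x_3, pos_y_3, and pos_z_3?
pos_x_1 = 7
pos_y_1 = 4
pos_z_1 = 3
radius_1 = 1
pos_x_2 = 2
pos_y_2 = 5
pos_z_2 = 2
radius_2 = 1
pos_x_3 = 5
pos_y_3 = 6
pos_z_3 = 6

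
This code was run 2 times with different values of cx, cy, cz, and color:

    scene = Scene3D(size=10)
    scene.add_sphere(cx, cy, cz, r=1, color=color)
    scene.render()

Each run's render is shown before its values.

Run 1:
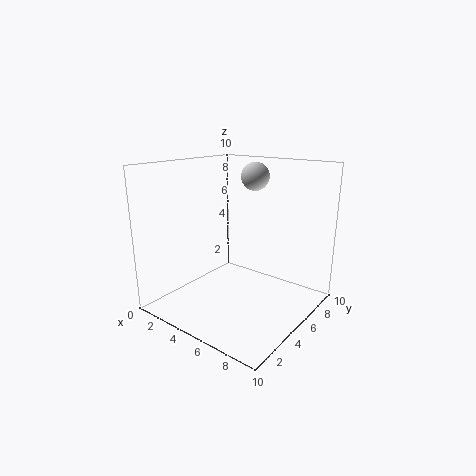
cx = 5, cy = 7, cz = 9, color = 'lightgray'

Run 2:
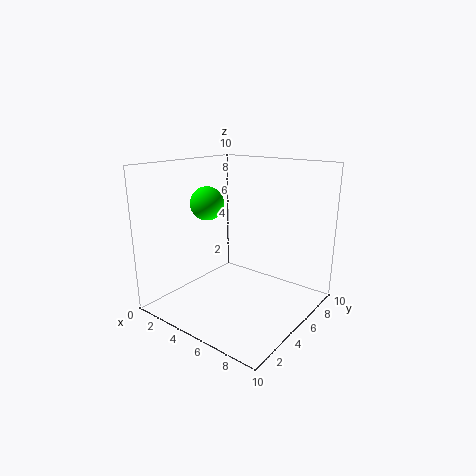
cx = 5, cy = 2, cz = 8, color = 'lime'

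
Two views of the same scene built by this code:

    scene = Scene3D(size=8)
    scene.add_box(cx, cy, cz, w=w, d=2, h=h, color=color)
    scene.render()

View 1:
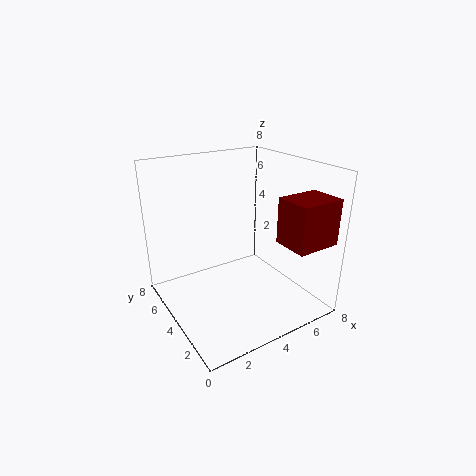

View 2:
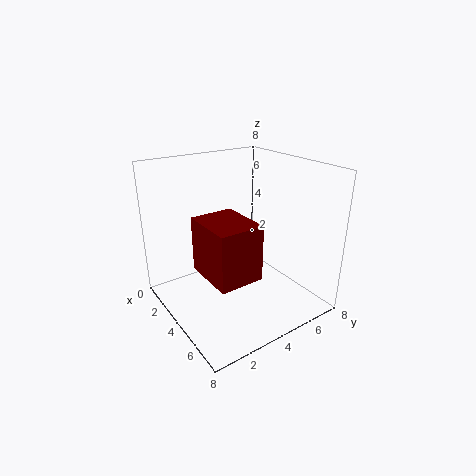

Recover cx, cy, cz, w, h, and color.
cx = 5.5
cy = 0.5
cz = 4
w = 2.5
h = 2.5
color = 'maroon'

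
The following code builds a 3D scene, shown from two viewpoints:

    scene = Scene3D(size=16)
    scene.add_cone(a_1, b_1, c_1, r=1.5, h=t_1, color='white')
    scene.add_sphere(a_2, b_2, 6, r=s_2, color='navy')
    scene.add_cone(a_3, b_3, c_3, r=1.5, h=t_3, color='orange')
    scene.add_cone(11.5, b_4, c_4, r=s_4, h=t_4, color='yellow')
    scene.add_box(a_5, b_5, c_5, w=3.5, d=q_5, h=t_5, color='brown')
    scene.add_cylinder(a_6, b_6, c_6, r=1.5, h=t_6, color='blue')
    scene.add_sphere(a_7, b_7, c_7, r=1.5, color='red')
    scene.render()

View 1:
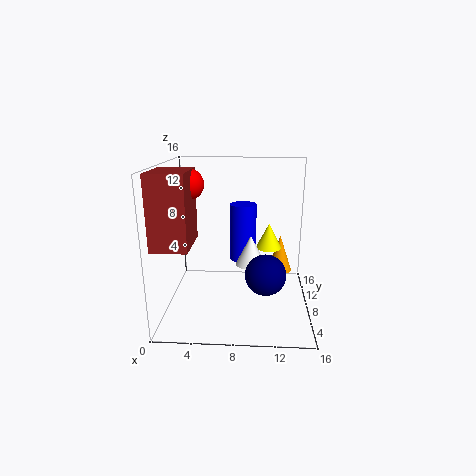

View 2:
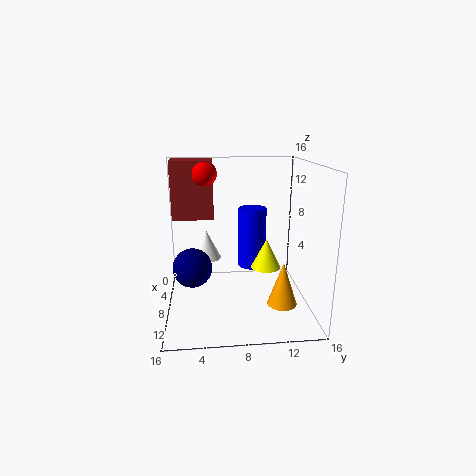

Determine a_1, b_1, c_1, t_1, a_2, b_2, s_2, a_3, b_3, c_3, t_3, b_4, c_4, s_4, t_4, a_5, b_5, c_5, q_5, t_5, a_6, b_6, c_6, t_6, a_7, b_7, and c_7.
a_1 = 9.5; b_1 = 4.5; c_1 = 6.5; t_1 = 3; a_2 = 11; b_2 = 3; s_2 = 2; a_3 = 13; b_3 = 12; c_3 = 2.5; t_3 = 4.5; b_4 = 10.5; c_4 = 6; s_4 = 1.5; t_4 = 3; a_5 = 0.5; b_5 = 0.5; c_5 = 9; q_5 = 5; t_5 = 7; a_6 = 8.5; b_6 = 9.5; c_6 = 5; t_6 = 6.5; a_7 = 3.5; b_7 = 4.5; c_7 = 14.5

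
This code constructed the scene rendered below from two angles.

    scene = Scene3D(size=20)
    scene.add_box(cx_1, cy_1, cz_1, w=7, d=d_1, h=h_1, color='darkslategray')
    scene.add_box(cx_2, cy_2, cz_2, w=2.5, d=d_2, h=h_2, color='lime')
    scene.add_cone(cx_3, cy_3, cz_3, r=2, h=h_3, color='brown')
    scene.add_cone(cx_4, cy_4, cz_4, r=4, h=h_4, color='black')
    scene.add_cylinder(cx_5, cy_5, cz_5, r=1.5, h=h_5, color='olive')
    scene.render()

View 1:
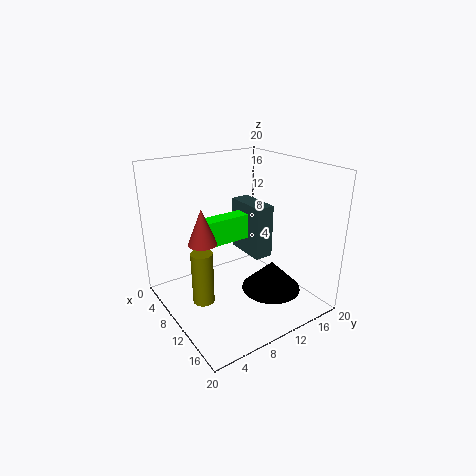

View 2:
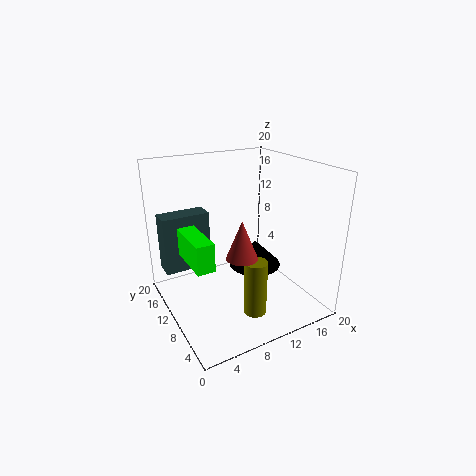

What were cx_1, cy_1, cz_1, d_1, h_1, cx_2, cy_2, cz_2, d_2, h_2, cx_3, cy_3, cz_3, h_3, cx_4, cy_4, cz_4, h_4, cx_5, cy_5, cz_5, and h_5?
cx_1 = 1; cy_1 = 15; cz_1 = 4; d_1 = 3; h_1 = 8.5; cx_2 = 3; cy_2 = 8; cz_2 = 7; d_2 = 7; h_2 = 4; cx_3 = 8; cy_3 = 5.5; cz_3 = 9.5; h_3 = 5; cx_4 = 14.5; cy_4 = 12.5; cz_4 = 3.5; h_4 = 4; cx_5 = 9.5; cy_5 = 4.5; cz_5 = 1.5; h_5 = 7.5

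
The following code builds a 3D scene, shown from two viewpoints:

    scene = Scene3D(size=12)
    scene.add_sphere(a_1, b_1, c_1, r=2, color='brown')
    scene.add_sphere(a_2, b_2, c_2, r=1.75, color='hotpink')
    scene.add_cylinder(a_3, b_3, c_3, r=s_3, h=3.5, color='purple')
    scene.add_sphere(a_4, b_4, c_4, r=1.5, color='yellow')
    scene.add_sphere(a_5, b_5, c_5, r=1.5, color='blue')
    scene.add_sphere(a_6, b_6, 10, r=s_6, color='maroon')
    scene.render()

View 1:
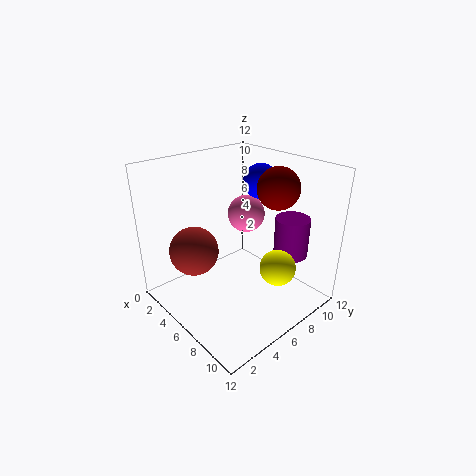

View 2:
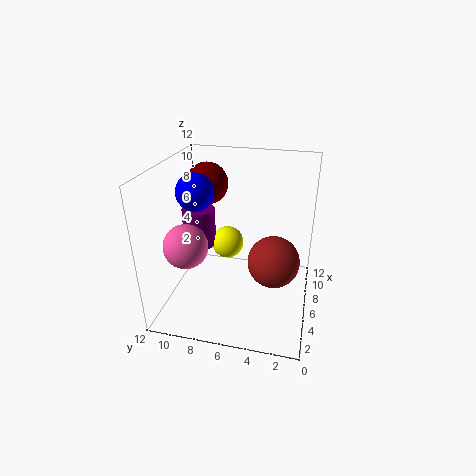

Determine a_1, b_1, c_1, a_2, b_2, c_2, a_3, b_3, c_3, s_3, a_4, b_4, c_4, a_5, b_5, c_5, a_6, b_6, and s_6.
a_1 = 4.25, b_1 = 2.75, c_1 = 5.25, a_2 = 3.25, b_2 = 9.5, c_2 = 6.25, a_3 = 8.25, b_3 = 10.25, c_3 = 3.75, s_3 = 1.5, a_4 = 9, b_4 = 7.75, c_4 = 3.75, a_5 = 5.25, b_5 = 9.25, c_5 = 10, a_6 = 7.5, b_6 = 9, s_6 = 1.75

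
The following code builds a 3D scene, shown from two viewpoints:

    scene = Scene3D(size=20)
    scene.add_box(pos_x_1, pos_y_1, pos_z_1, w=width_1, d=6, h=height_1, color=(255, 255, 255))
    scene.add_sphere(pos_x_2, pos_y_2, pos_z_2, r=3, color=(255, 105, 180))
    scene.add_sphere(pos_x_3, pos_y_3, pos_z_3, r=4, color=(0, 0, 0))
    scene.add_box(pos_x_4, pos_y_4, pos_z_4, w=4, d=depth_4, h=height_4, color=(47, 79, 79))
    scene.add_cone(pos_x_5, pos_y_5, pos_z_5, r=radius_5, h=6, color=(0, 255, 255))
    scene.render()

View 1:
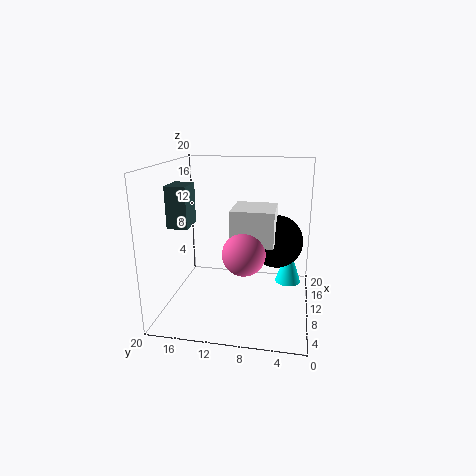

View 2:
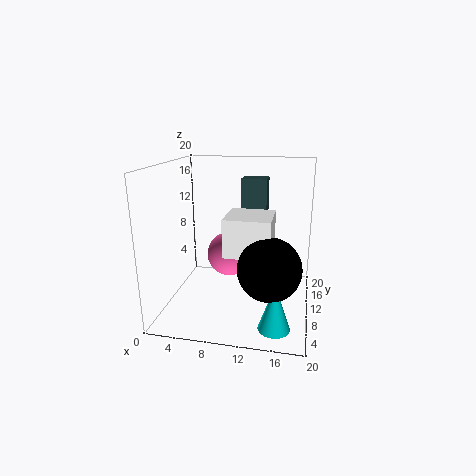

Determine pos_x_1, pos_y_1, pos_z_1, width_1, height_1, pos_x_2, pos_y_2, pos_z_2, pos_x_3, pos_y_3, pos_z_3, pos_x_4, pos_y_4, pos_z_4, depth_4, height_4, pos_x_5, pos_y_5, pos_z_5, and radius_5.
pos_x_1 = 9, pos_y_1 = 5, pos_z_1 = 9, width_1 = 6, height_1 = 5, pos_x_2 = 9, pos_y_2 = 9, pos_z_2 = 8, pos_x_3 = 15, pos_y_3 = 5, pos_z_3 = 8, pos_x_4 = 9, pos_y_4 = 17, pos_z_4 = 11, depth_4 = 3, height_4 = 6, pos_x_5 = 16, pos_y_5 = 3, pos_z_5 = 1, radius_5 = 2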